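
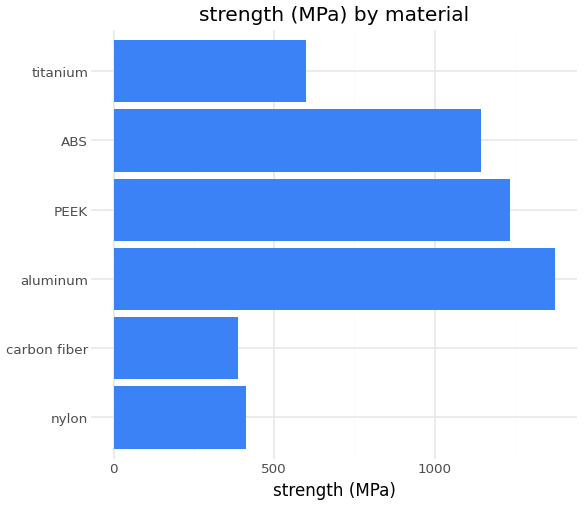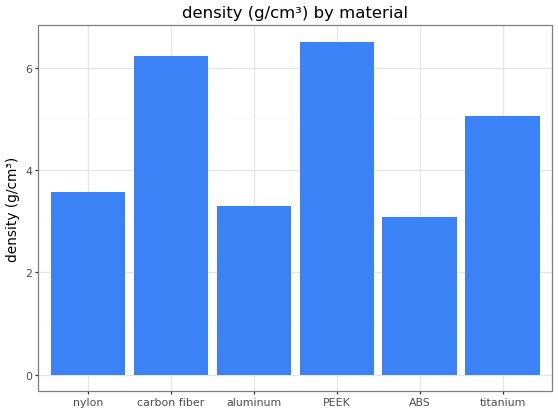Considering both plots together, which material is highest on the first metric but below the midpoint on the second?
aluminum

Chart 2 median density (g/cm³) ≈ 4; below-median materials: nylon, aluminum, ABS. Among those, aluminum has the highest strength (MPa) (≈ 1400).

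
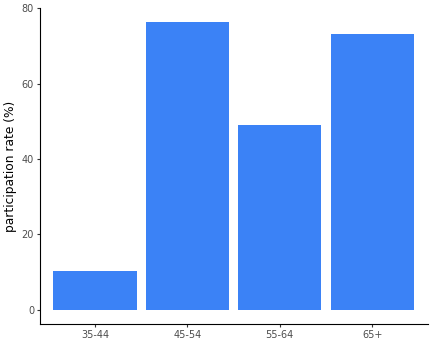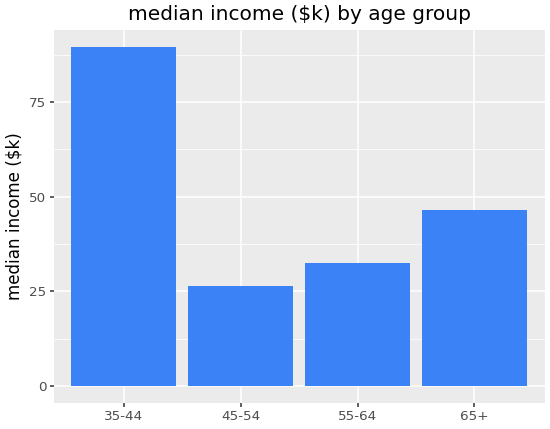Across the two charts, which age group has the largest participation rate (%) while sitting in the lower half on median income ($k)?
Chart 2 median median income ($k) ≈ 40; below-median age groups: 45-54, 55-64. Among those, 45-54 has the highest participation rate (%) (≈ 80).

45-54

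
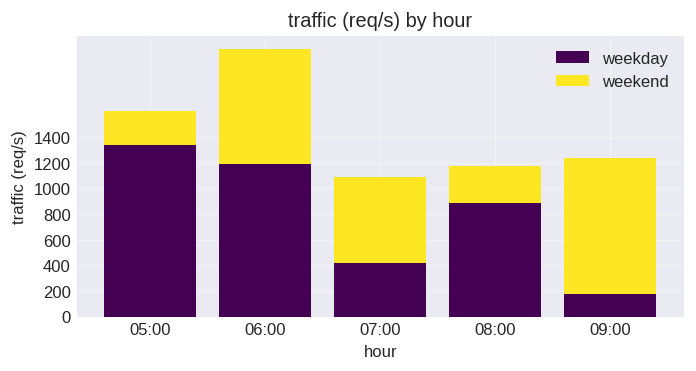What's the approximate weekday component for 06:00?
≈ 1200

weekday top ≈ 1200, bottom ≈ 0; segment ≈ 1200.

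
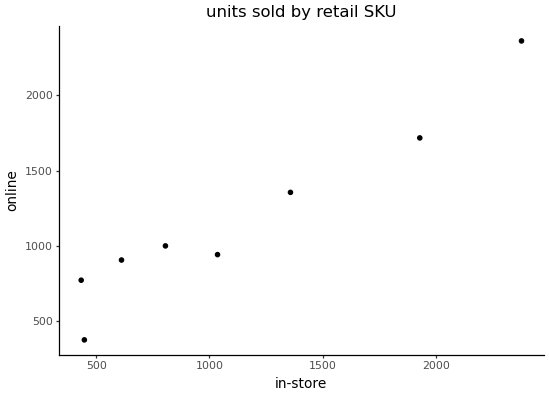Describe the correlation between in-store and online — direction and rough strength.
Points are positively correlated; strong (|r| ≈ 1.0).

positive, strong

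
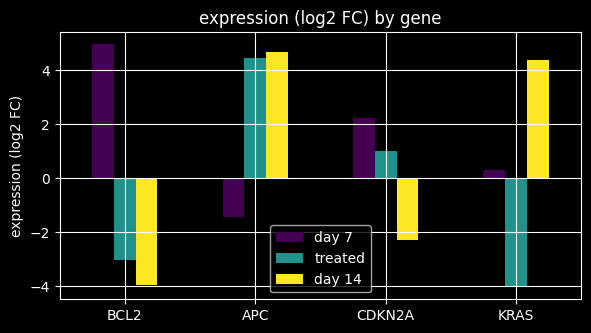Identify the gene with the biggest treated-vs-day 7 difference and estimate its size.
BCL2: treated ≈ -3, day 7 ≈ 5 → gap ≈ 8. Next-largest (APC) is only ≈ 5.

BCL2, ≈ 8 log2 FC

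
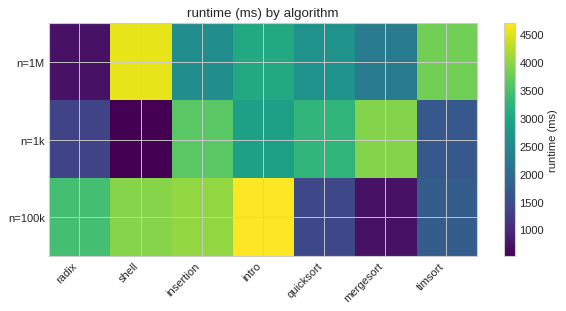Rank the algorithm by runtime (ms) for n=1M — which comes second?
timsort

Top 3 for n=1M: shell ≈ 4500, timsort ≈ 4000, intro ≈ 3000.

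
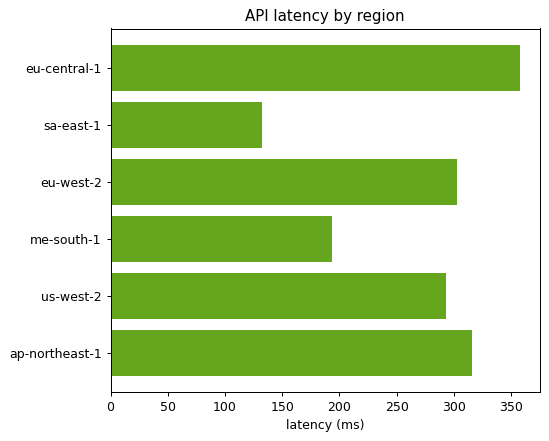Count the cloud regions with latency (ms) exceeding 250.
Above 250: eu-central-1, eu-west-2, us-west-2, ap-northeast-1.

4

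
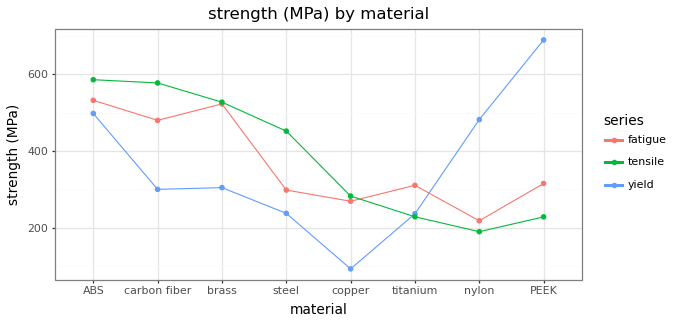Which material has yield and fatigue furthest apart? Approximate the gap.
PEEK: yield ≈ 700, fatigue ≈ 300 → gap ≈ 400. Next-largest (nylon) is only ≈ 300.

PEEK, ≈ 400 MPa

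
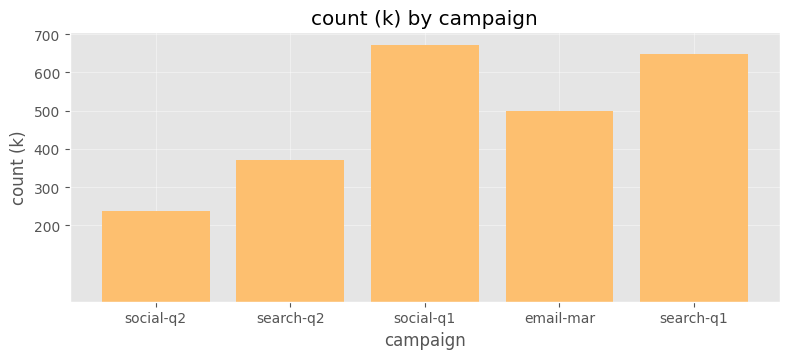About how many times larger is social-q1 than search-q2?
≈ 1.75×

social-q1 ≈ 700, search-q2 ≈ 400; 700/400 ≈ 1.75.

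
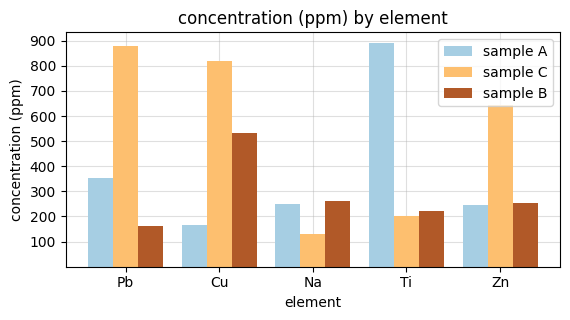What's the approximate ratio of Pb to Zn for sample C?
≈ 1.5×

Pb ≈ 900, Zn ≈ 600; 900/600 ≈ 1.5.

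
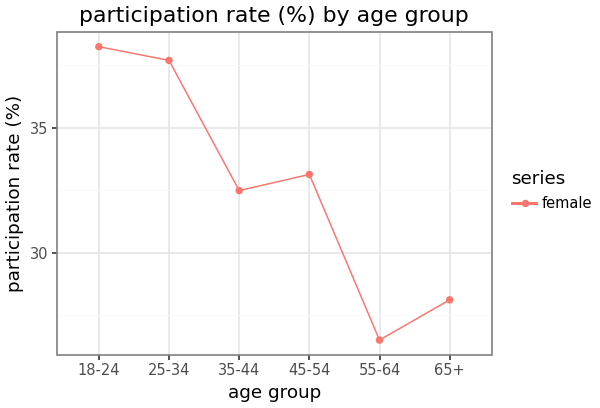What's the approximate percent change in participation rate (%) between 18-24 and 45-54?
≈ -13.2%

18-24 ≈ 38, 45-54 ≈ 33; (33 − 38) / 38 ≈ -13.2%.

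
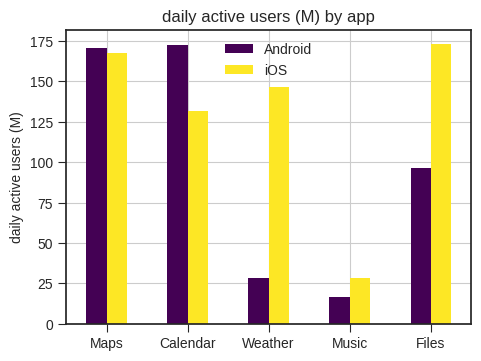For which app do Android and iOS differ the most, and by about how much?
Weather, ≈ 120 M

Weather: Android ≈ 20, iOS ≈ 140 → gap ≈ 120. Next-largest (Files) is only ≈ 80.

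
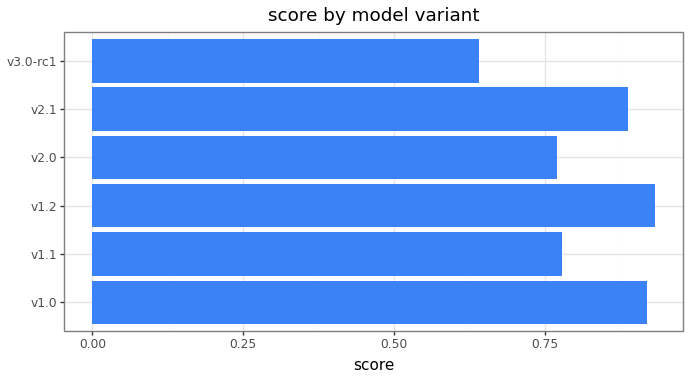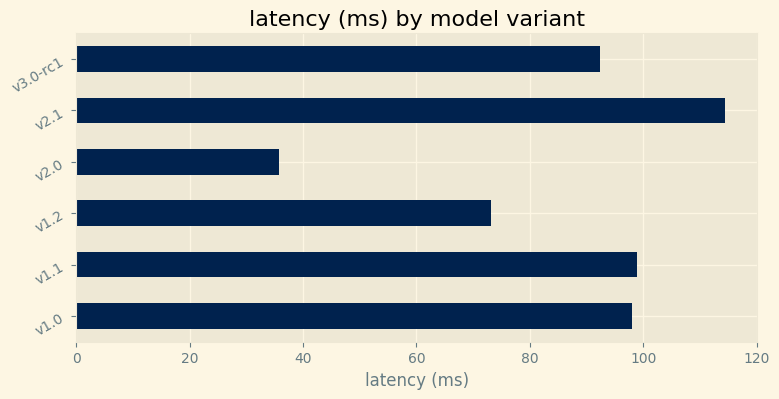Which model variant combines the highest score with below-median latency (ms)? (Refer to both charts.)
Chart 2 median latency (ms) ≈ 100; below-median model variants: v1.2, v2.0, v3.0-rc1. Among those, v1.2 has the highest score (≈ 0.9).

v1.2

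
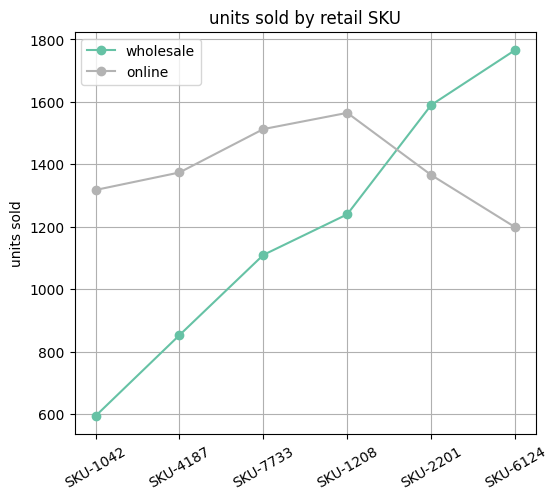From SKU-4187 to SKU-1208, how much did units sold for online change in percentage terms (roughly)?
SKU-4187 ≈ 1400, SKU-1208 ≈ 1600; (1600 − 1400) / 1400 ≈ +14.3%.

≈ +14.3%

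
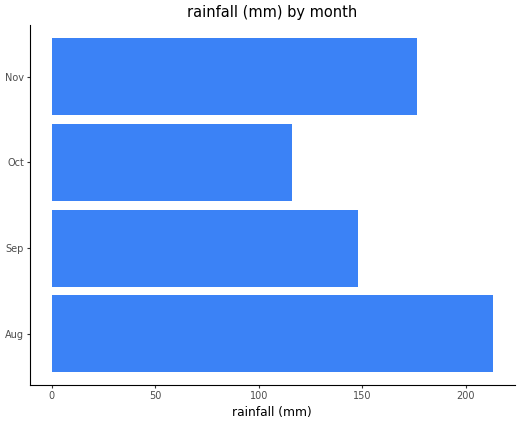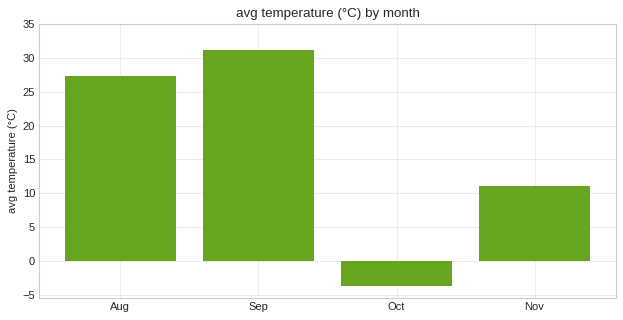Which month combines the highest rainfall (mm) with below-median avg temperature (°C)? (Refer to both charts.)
Chart 2 median avg temperature (°C) ≈ 20; below-median months: Oct, Nov. Among those, Nov has the highest rainfall (mm) (≈ 180).

Nov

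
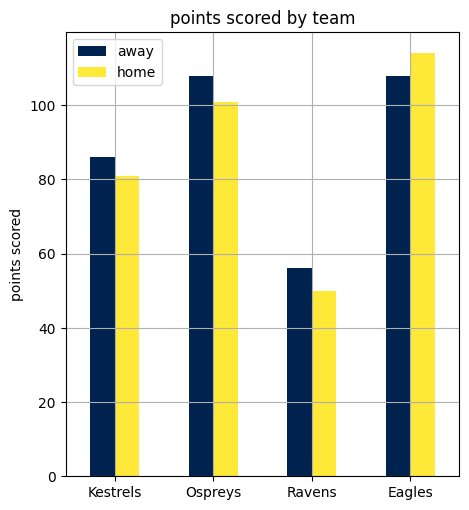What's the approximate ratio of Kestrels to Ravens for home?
Kestrels ≈ 80, Ravens ≈ 50; 80/50 ≈ 1.6.

≈ 1.6×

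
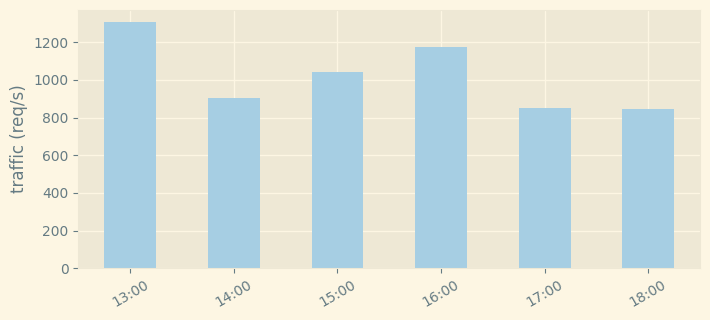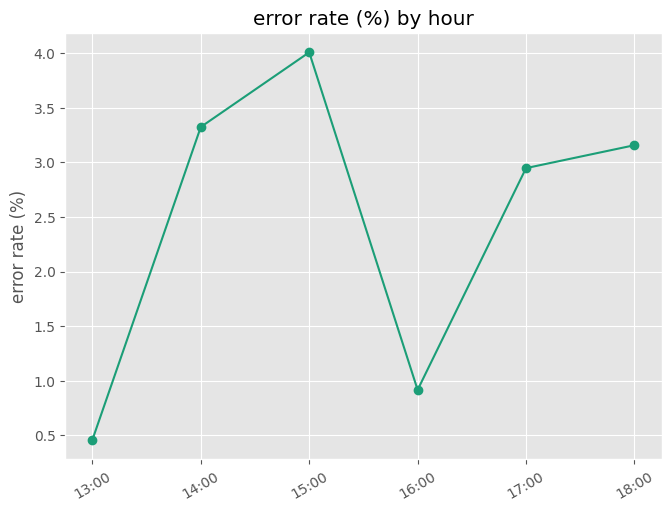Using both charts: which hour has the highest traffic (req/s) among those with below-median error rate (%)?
Chart 2 median error rate (%) ≈ 3; below-median hours: 13:00, 16:00, 17:00. Among those, 13:00 has the highest traffic (req/s) (≈ 1400).

13:00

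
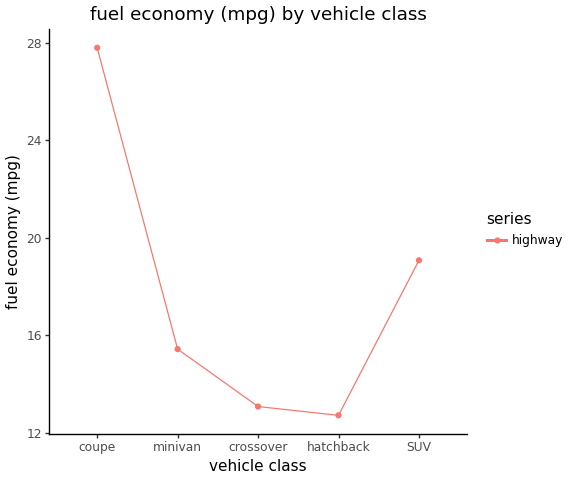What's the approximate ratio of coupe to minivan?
≈ 1.75×

coupe ≈ 28, minivan ≈ 16; 28/16 ≈ 1.75.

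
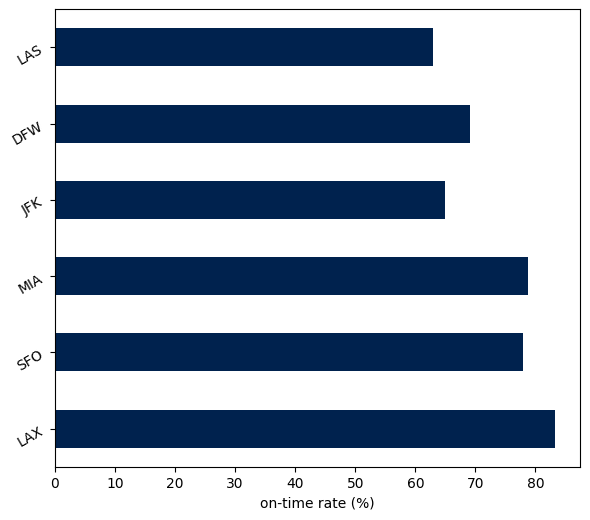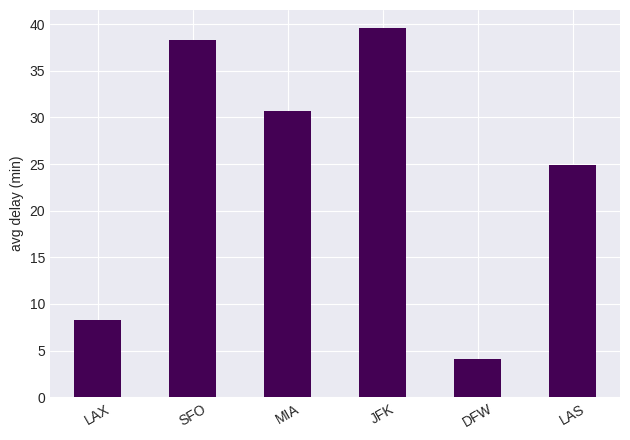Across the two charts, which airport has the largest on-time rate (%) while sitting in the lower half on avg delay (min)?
LAX

Chart 2 median avg delay (min) ≈ 30; below-median airports: LAX, DFW, LAS. Among those, LAX has the highest on-time rate (%) (≈ 80).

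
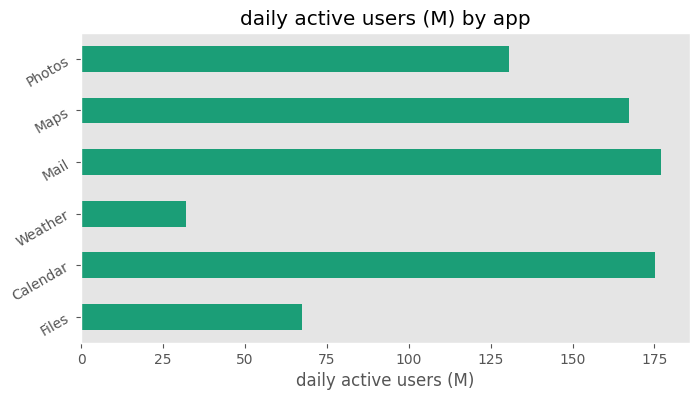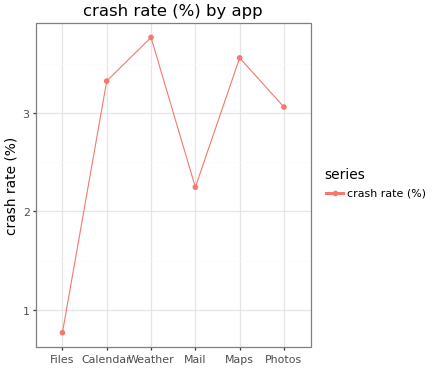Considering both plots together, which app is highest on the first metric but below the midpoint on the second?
Chart 2 median crash rate (%) ≈ 3; below-median apps: Files, Mail, Photos. Among those, Mail has the highest daily active users (M) (≈ 180).

Mail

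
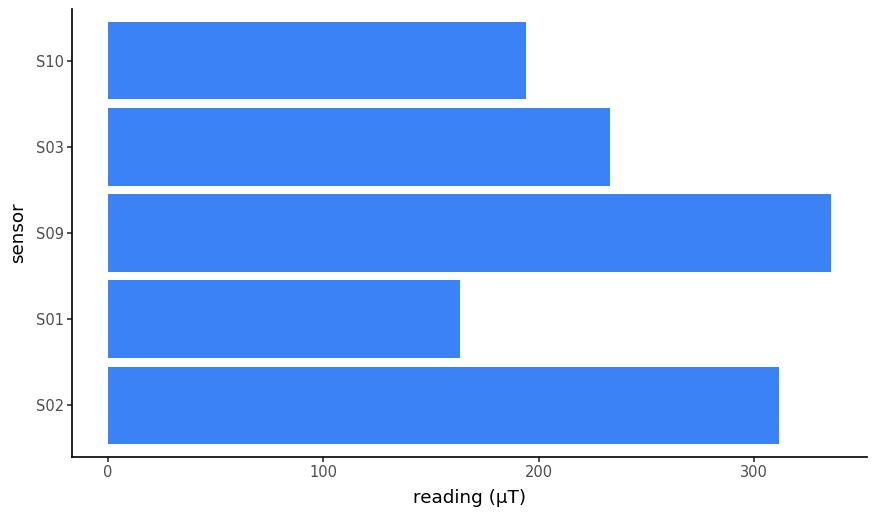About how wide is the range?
≈ 200

Max S09 ≈ 350, min S01 ≈ 150; range ≈ 200.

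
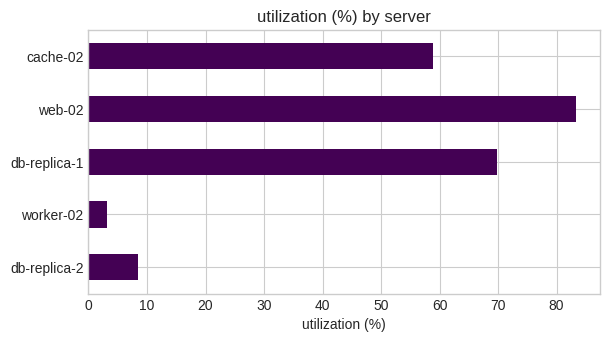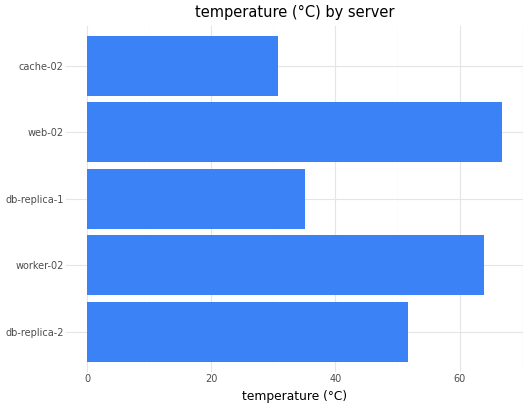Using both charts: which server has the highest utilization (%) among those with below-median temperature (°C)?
db-replica-1

Chart 2 median temperature (°C) ≈ 50; below-median servers: db-replica-1, cache-02. Among those, db-replica-1 has the highest utilization (%) (≈ 70).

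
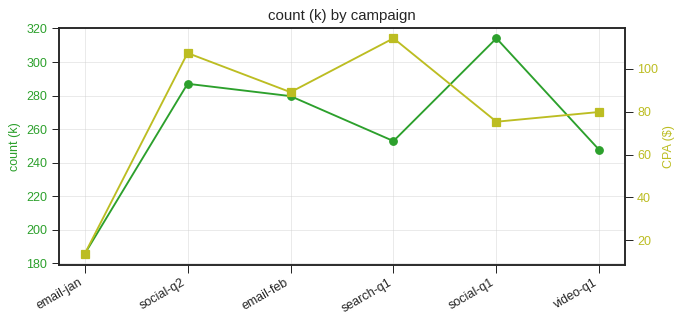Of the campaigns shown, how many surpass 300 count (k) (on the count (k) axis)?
Above 300: social-q1.

1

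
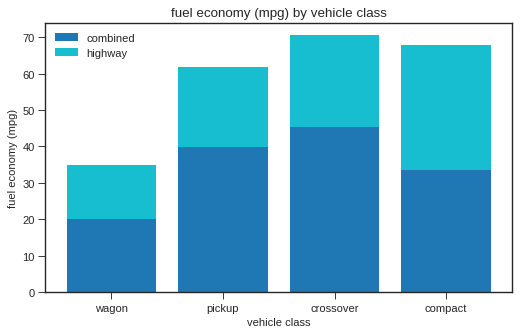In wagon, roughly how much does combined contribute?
≈ 20

combined top ≈ 20, bottom ≈ 0; segment ≈ 20.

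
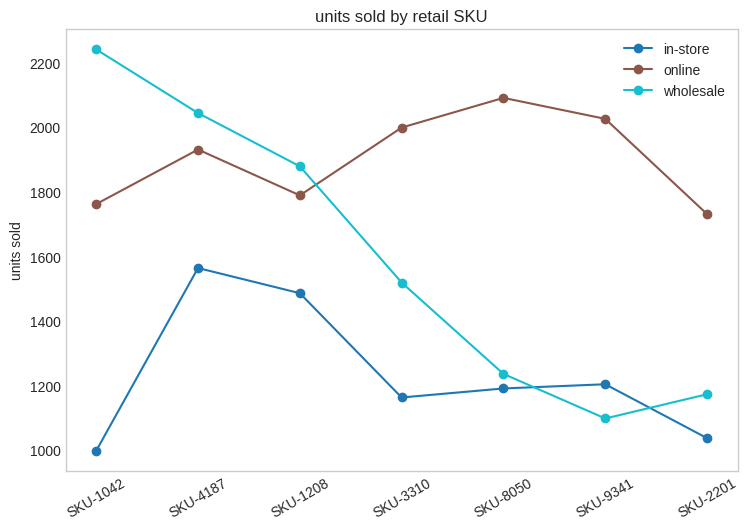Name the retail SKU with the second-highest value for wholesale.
Top 3 for wholesale: SKU-1042 ≈ 2200, SKU-4187 ≈ 2000, SKU-1208 ≈ 1800.

SKU-4187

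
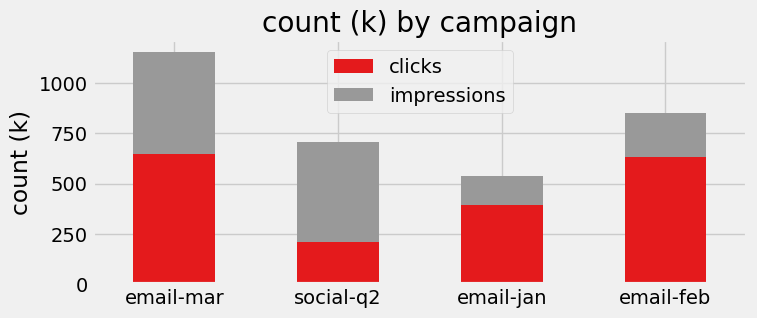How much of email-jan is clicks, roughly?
clicks top ≈ 400, bottom ≈ 0; segment ≈ 400.

≈ 400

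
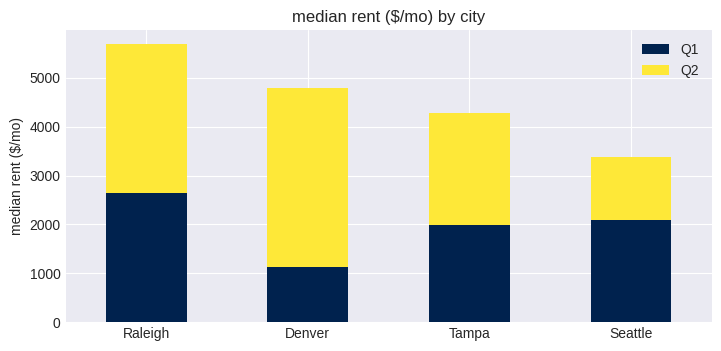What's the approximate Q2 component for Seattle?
Q2 top ≈ 3500, bottom ≈ 2000; segment ≈ 1500.

≈ 1500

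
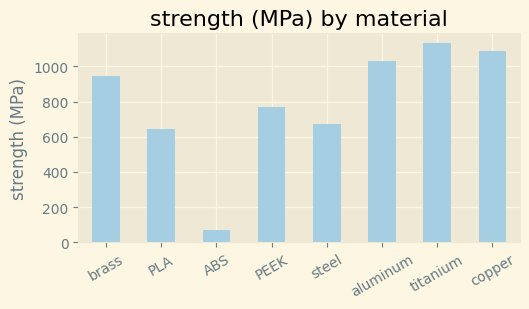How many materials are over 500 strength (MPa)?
7

Above 500: brass, PLA, PEEK, steel, aluminum, titanium, copper.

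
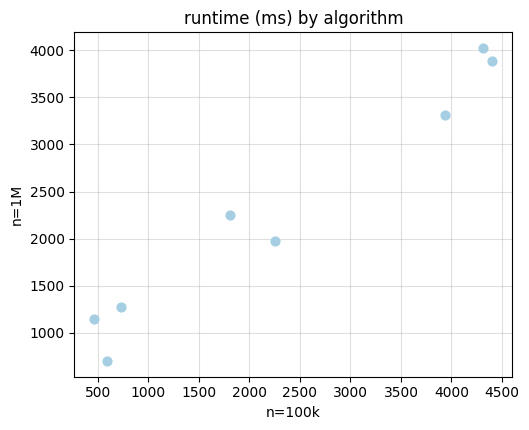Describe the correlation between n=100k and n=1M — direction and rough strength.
Points are positively correlated; strong (|r| ≈ 1.0).

positive, strong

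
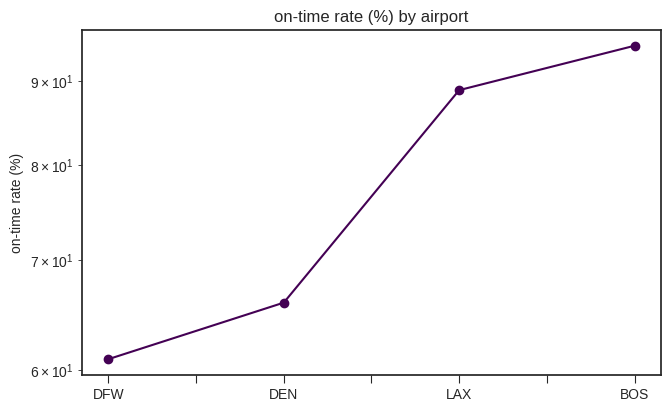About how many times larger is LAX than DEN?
LAX ≈ 90, DEN ≈ 65; 90/65 ≈ 1.38.

≈ 1.38×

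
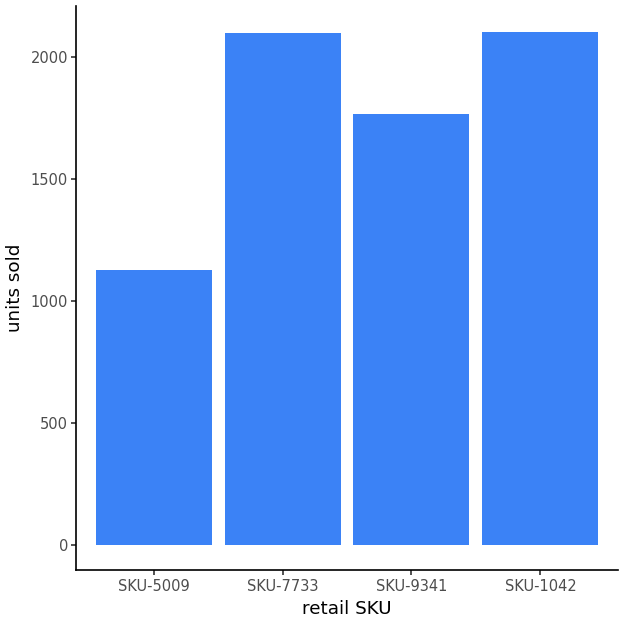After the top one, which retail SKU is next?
SKU-7733

Top 3: SKU-1042 ≈ 2200, SKU-7733 ≈ 2000, SKU-9341 ≈ 1800.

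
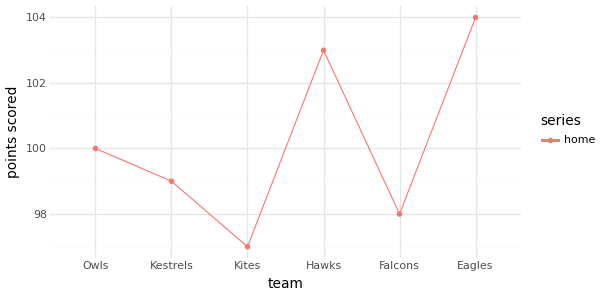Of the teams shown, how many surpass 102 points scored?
2

Above 102: Hawks, Eagles.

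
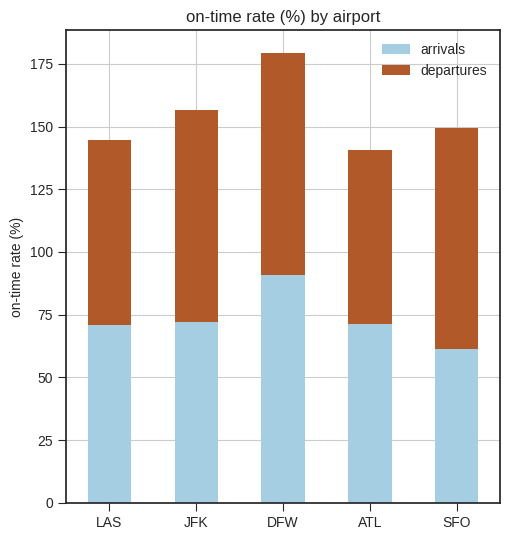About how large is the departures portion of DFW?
departures top ≈ 180, bottom ≈ 100; segment ≈ 80.

≈ 80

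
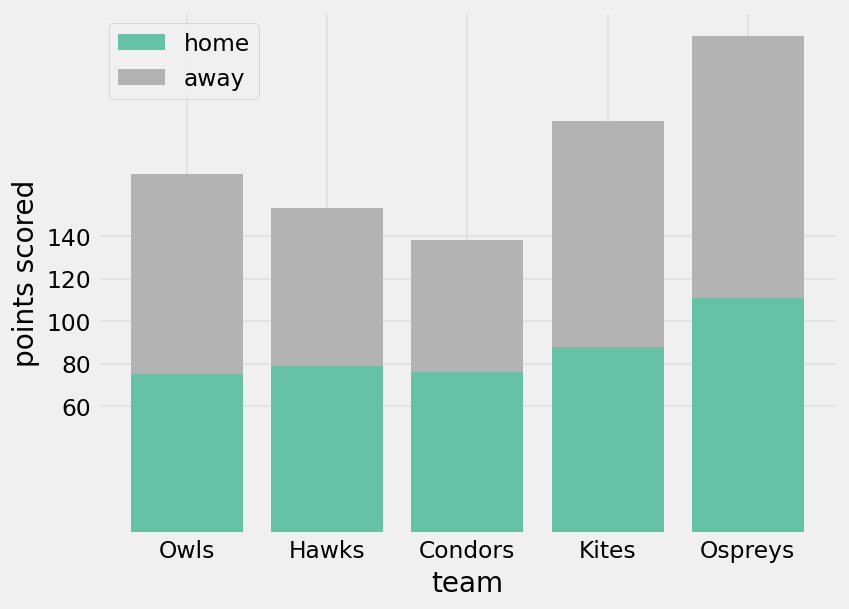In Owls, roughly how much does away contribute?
away top ≈ 160, bottom ≈ 80; segment ≈ 80.

≈ 80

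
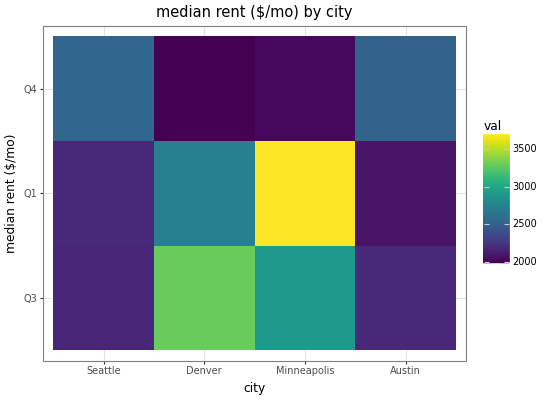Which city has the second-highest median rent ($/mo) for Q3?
Top 3 for Q3: Denver ≈ 3400, Minneapolis ≈ 3000, Austin ≈ 2200.

Minneapolis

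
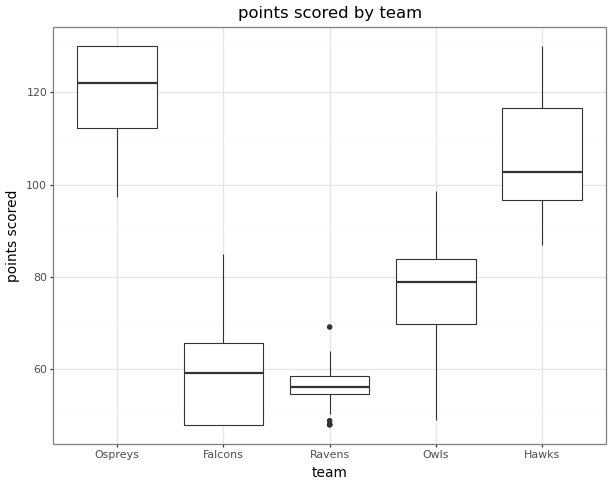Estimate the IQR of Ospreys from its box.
≈ 20

Q3 ≈ 130, Q1 ≈ 110; IQR ≈ 20.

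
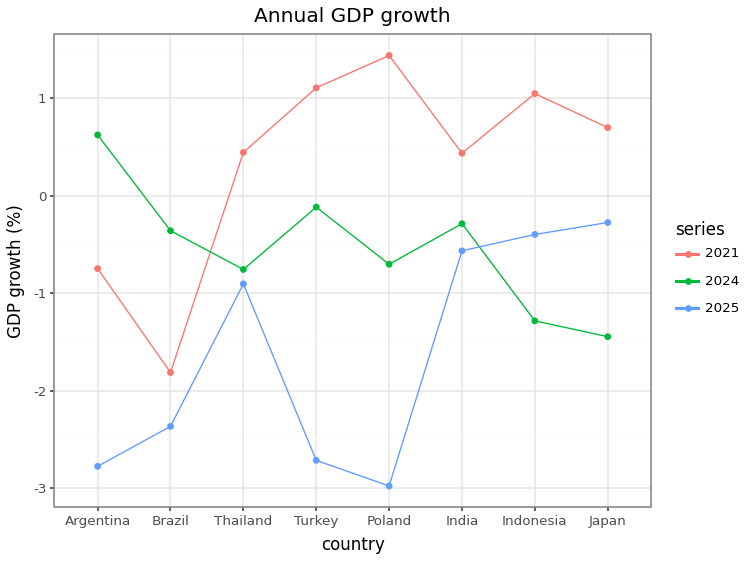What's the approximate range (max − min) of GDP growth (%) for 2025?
≈ 2.5

Max Japan ≈ -0.5, min Poland ≈ -3.0; range ≈ 2.5.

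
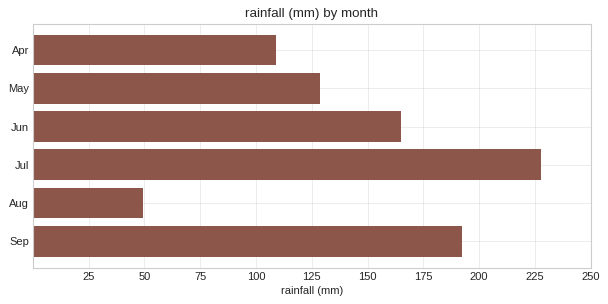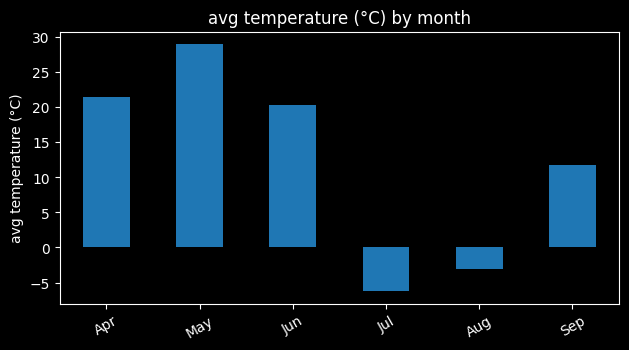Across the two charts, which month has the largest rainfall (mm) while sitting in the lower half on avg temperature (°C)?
Chart 2 median avg temperature (°C) ≈ 15; below-median months: Jul, Aug, Sep. Among those, Jul has the highest rainfall (mm) (≈ 225).

Jul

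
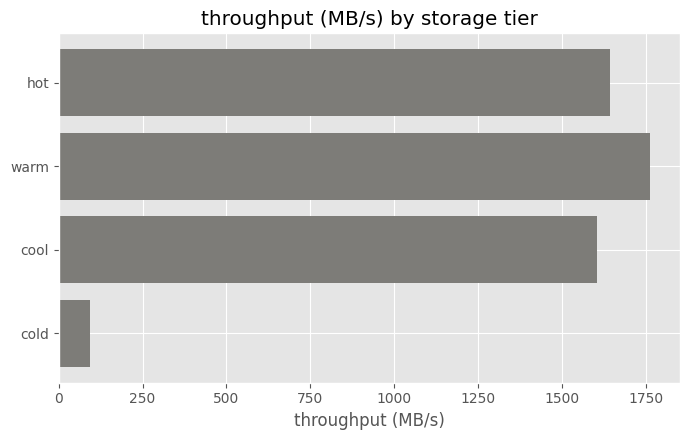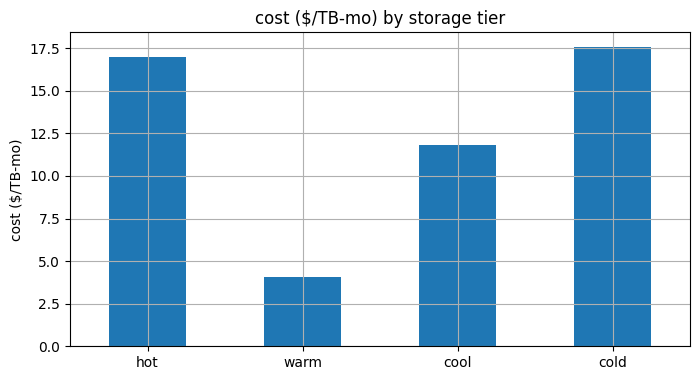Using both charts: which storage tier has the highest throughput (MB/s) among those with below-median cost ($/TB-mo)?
Chart 2 median cost ($/TB-mo) ≈ 14; below-median storage tiers: warm, cool. Among those, warm has the highest throughput (MB/s) (≈ 1800).

warm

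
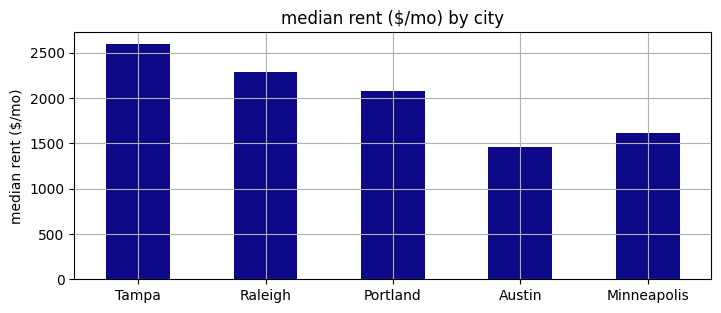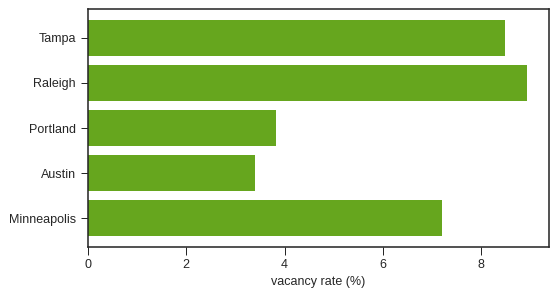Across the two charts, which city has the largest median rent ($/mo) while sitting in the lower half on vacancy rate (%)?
Portland

Chart 2 median vacancy rate (%) ≈ 7; below-median cities: Portland, Austin. Among those, Portland has the highest median rent ($/mo) (≈ 2000).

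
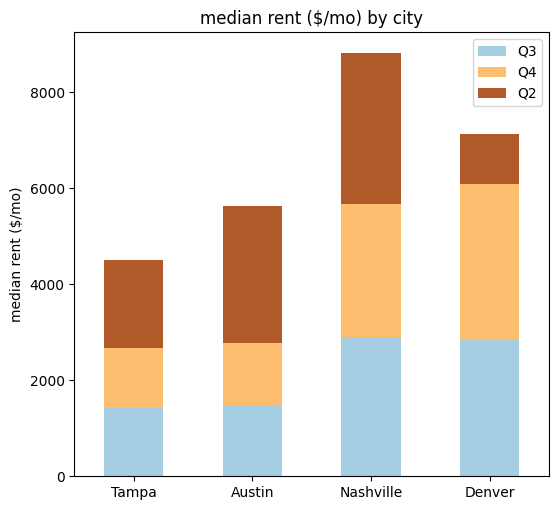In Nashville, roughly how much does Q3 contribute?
Q3 top ≈ 3000, bottom ≈ 0; segment ≈ 3000.

≈ 3000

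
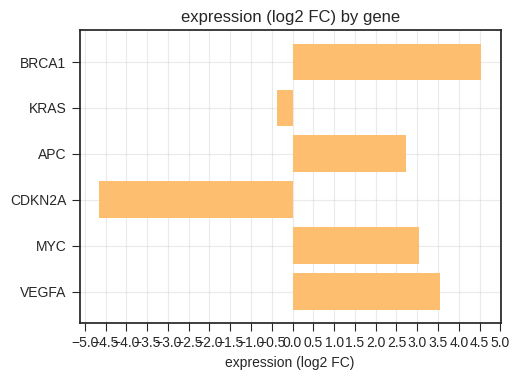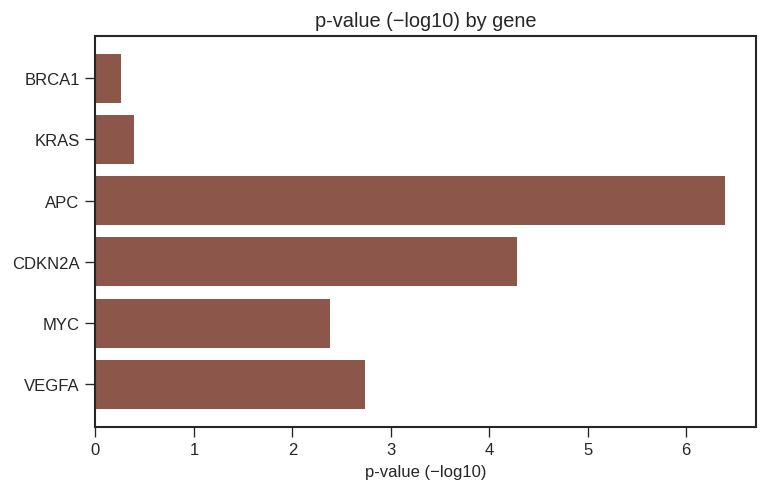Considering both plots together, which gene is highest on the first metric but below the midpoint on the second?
Chart 2 median p-value (−log10) ≈ 3; below-median genes: BRCA1, KRAS, MYC. Among those, BRCA1 has the highest expression (log2 FC) (≈ 4.5).

BRCA1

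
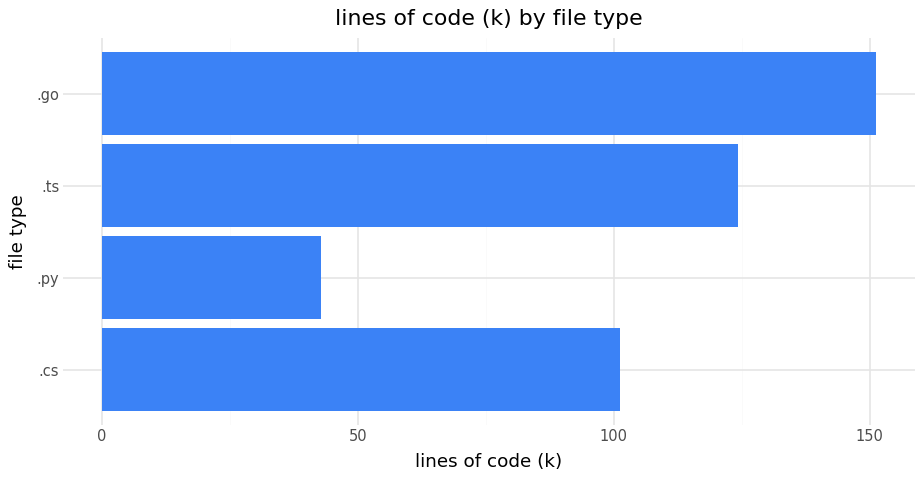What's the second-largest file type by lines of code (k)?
.ts

Top 3: .go ≈ 160, .ts ≈ 120, .cs ≈ 100.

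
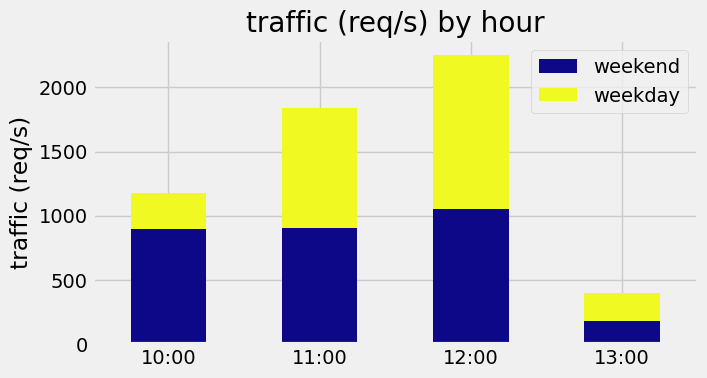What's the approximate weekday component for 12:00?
weekday top ≈ 2200, bottom ≈ 1000; segment ≈ 1200.

≈ 1200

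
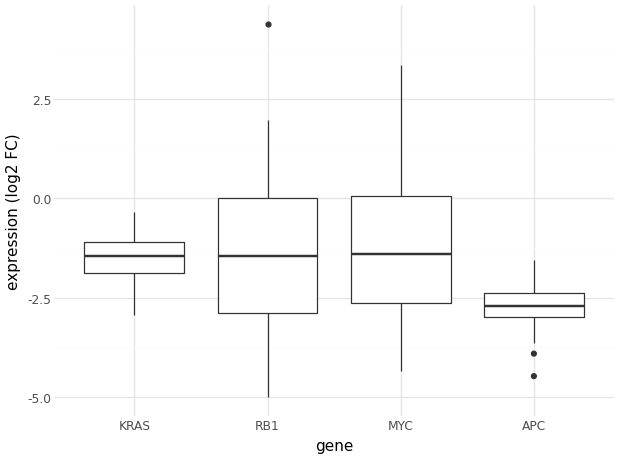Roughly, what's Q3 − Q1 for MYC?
≈ 2.6

Q3 ≈ 0.0, Q1 ≈ -2.6; IQR ≈ 2.6.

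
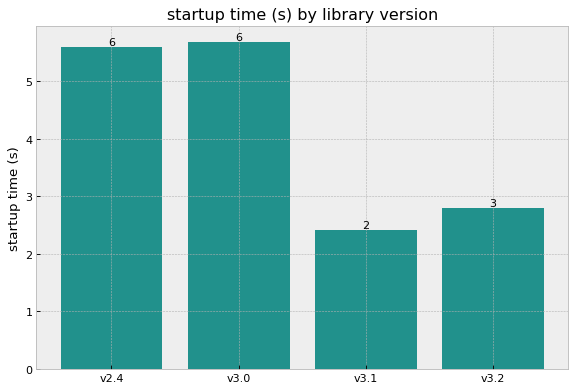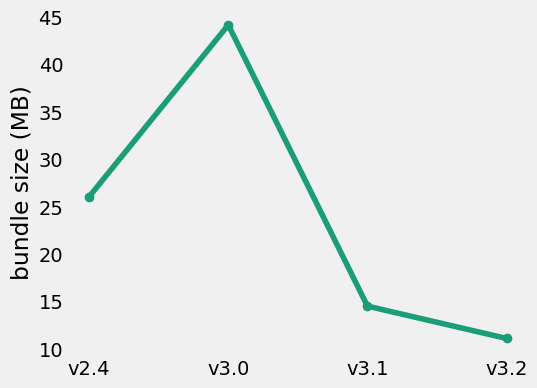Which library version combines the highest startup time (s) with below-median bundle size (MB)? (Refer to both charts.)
Chart 2 median bundle size (MB) ≈ 20; below-median library versions: v3.1, v3.2. Among those, v3.2 has the highest startup time (s) (≈ 3).

v3.2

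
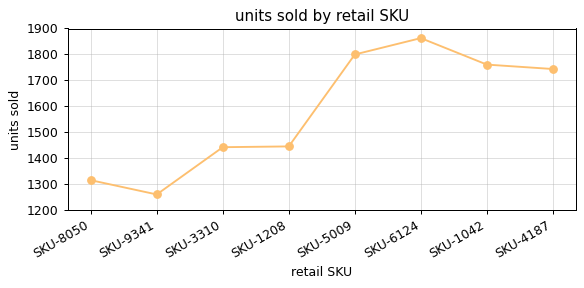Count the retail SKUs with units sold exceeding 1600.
4

Above 1600: SKU-5009, SKU-6124, SKU-1042, SKU-4187.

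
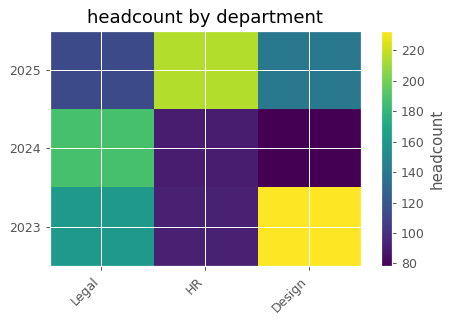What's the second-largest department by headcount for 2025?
Design

Top 3 for 2025: HR ≈ 220, Design ≈ 140, Legal ≈ 120.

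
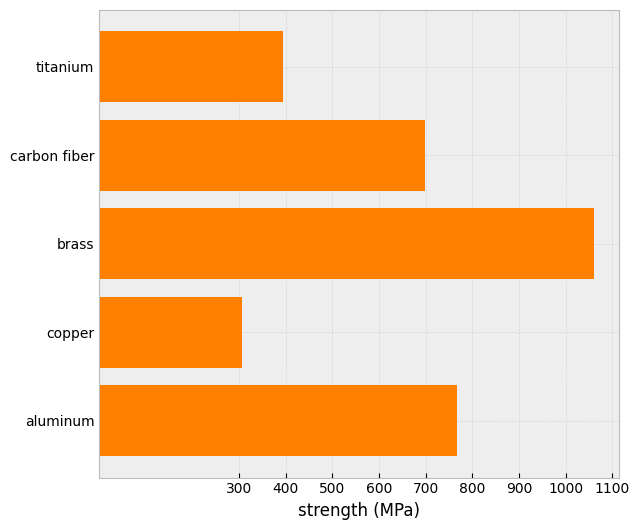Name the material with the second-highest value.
Top 3: brass ≈ 1100, aluminum ≈ 800, carbon fiber ≈ 700.

aluminum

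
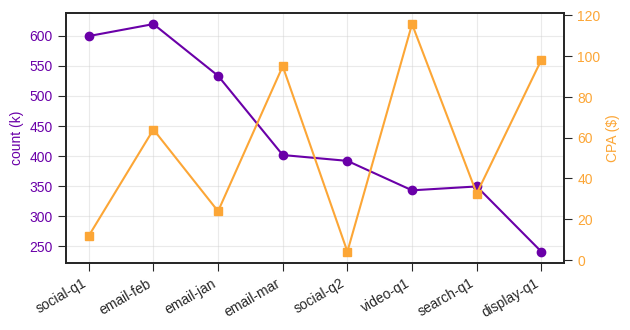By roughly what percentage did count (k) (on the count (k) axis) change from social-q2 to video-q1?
social-q2 ≈ 400, video-q1 ≈ 350; (350 − 400) / 400 ≈ -12.5%.

≈ -12.5%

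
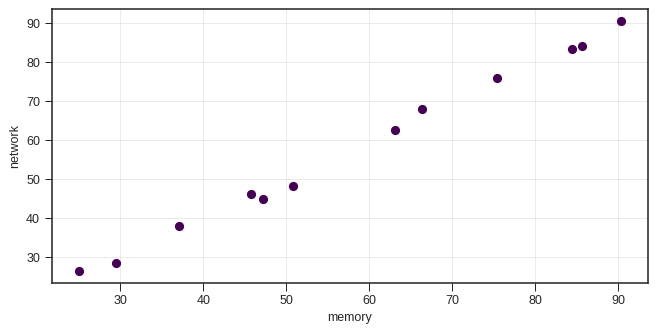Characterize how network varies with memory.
positive, strong

Points are positively correlated; strong (|r| ≈ 1.0).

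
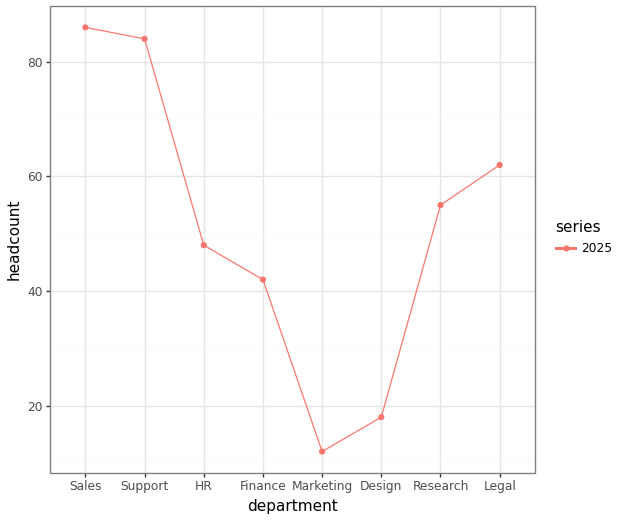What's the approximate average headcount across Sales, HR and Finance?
(90 + 50 + 40) / 3 ≈ 60.

≈ 60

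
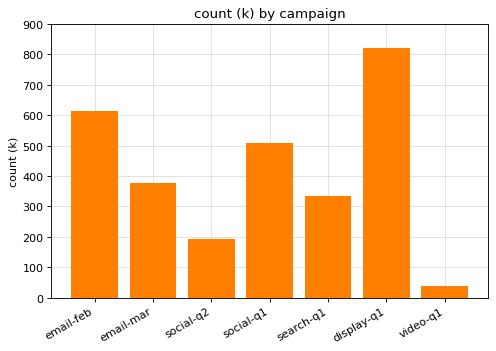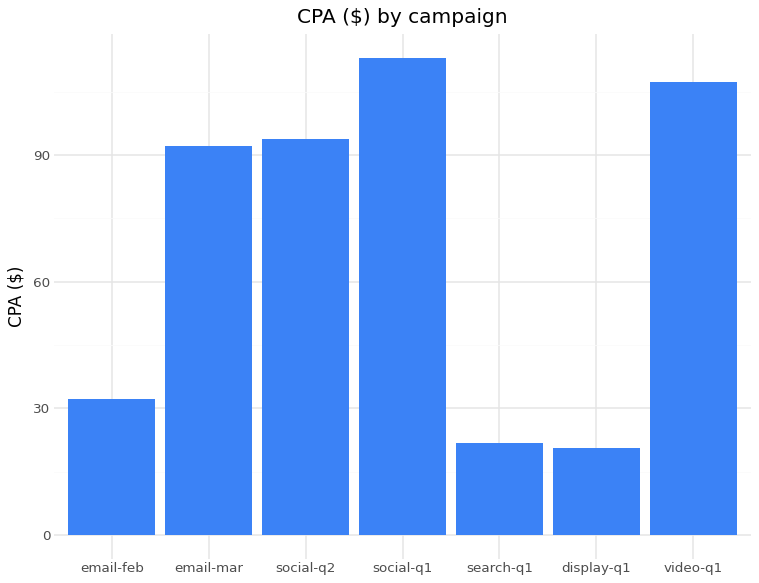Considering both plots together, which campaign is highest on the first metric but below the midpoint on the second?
display-q1

Chart 2 median CPA ($) ≈ 100; below-median campaigns: email-feb, search-q1, display-q1. Among those, display-q1 has the highest count (k) (≈ 800).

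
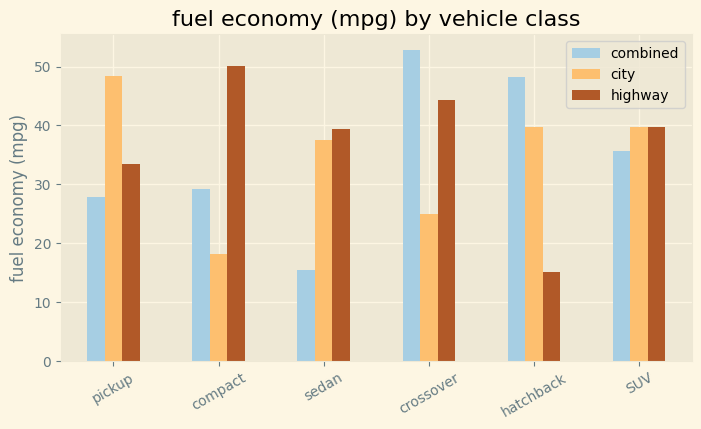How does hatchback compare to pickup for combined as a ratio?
hatchback ≈ 50, pickup ≈ 30; 50/30 ≈ 1.67.

≈ 1.67×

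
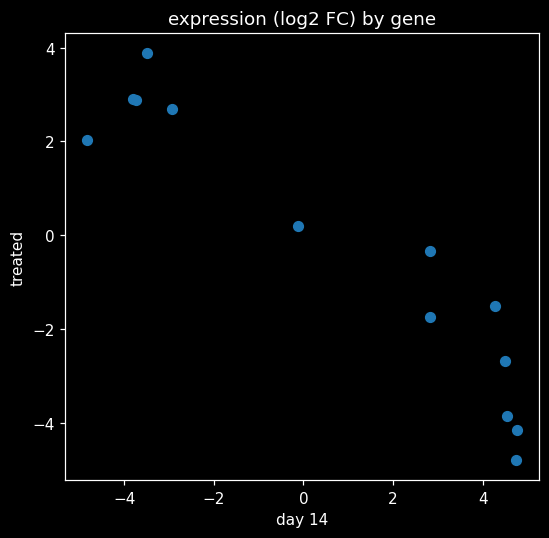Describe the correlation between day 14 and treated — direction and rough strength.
negative, strong

Points are negatively correlated; strong (|r| ≈ 0.9).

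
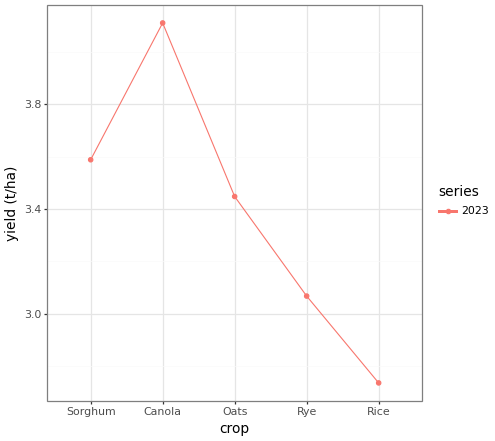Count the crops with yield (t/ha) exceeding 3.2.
Above 3.2: Sorghum, Canola, Oats.

3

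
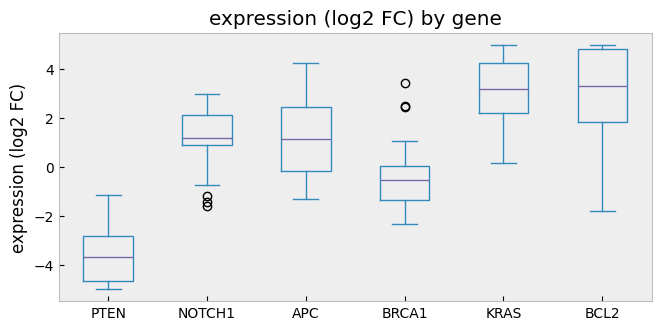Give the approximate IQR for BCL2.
Q3 ≈ 5, Q1 ≈ 2; IQR ≈ 3.

≈ 3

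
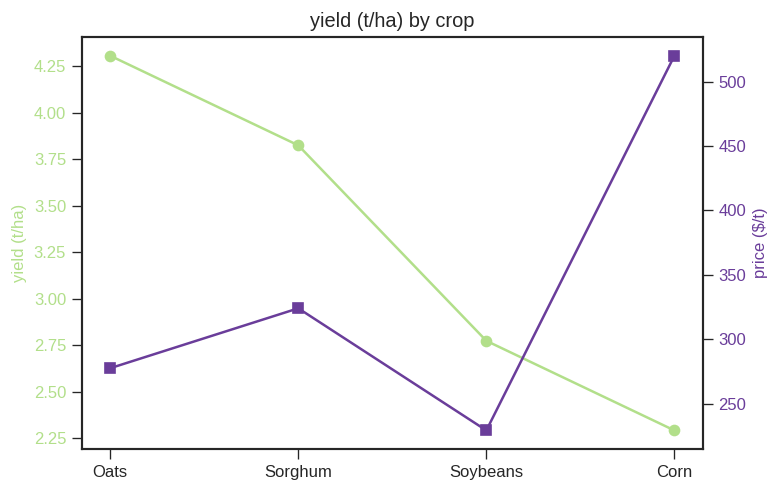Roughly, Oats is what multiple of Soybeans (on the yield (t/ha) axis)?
Oats ≈ 4.4, Soybeans ≈ 2.8; 4.4/2.8 ≈ 1.57.

≈ 1.57×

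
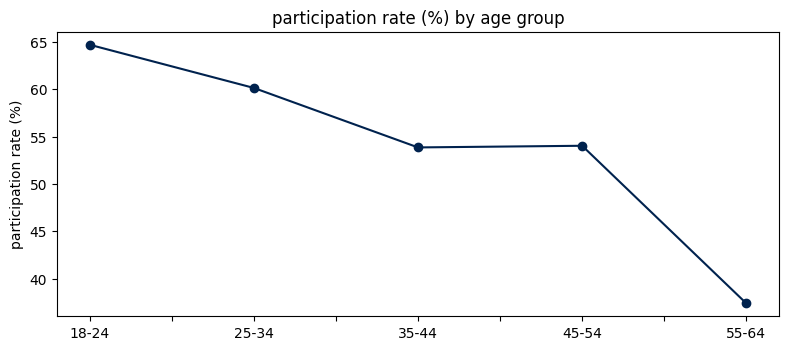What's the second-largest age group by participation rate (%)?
Top 3: 18-24 ≈ 65, 25-34 ≈ 60, 45-54 ≈ 55.

25-34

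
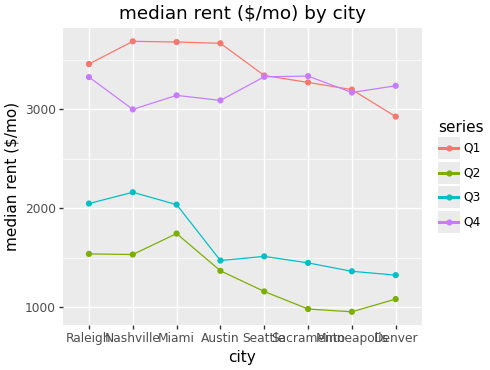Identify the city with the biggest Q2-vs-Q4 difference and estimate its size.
Sacramento, ≈ 2500 $/mo

Sacramento: Q2 ≈ 1000, Q4 ≈ 3500 → gap ≈ 2500. Next-largest (Minneapolis) is only ≈ 2000.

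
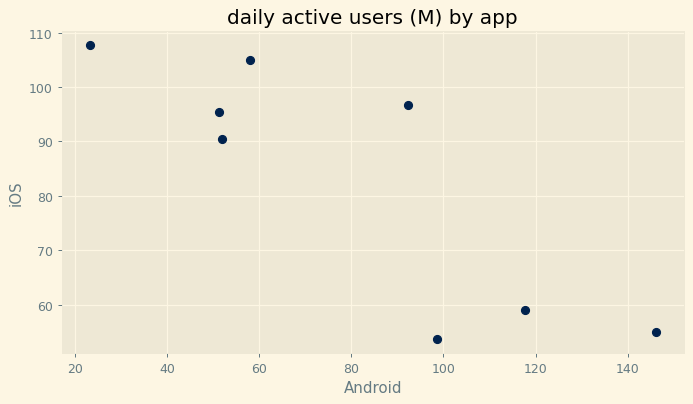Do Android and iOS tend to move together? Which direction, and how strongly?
negative, strong

Points are negatively correlated; strong (|r| ≈ 0.9).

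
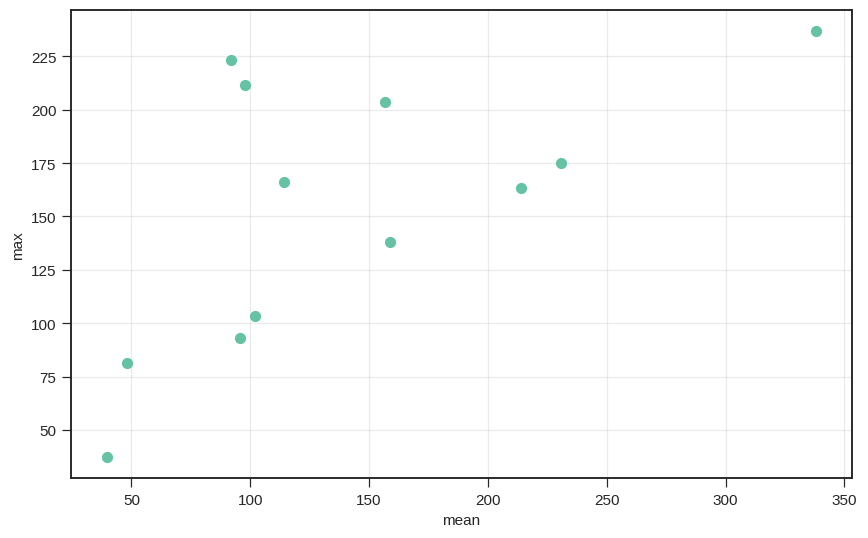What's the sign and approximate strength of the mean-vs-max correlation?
positive, moderate

Points are positively correlated; moderate (|r| ≈ 0.6).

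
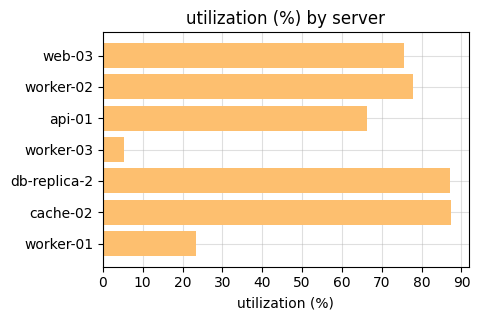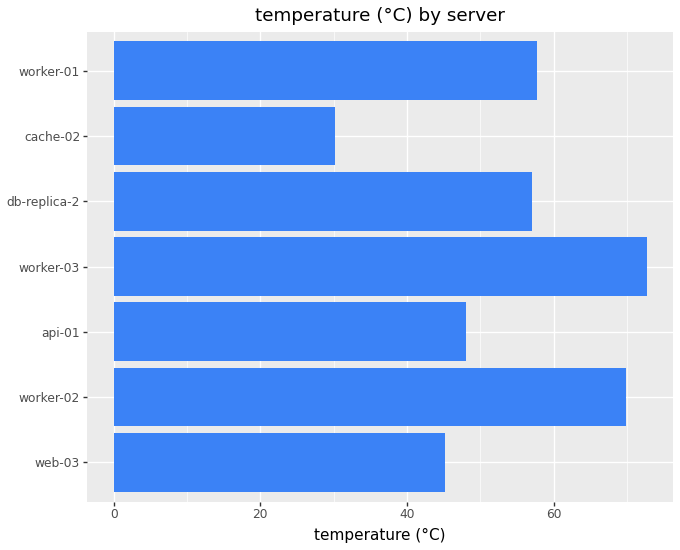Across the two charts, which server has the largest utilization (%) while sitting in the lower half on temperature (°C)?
Chart 2 median temperature (°C) ≈ 60; below-median servers: web-03, api-01, cache-02. Among those, cache-02 has the highest utilization (%) (≈ 90).

cache-02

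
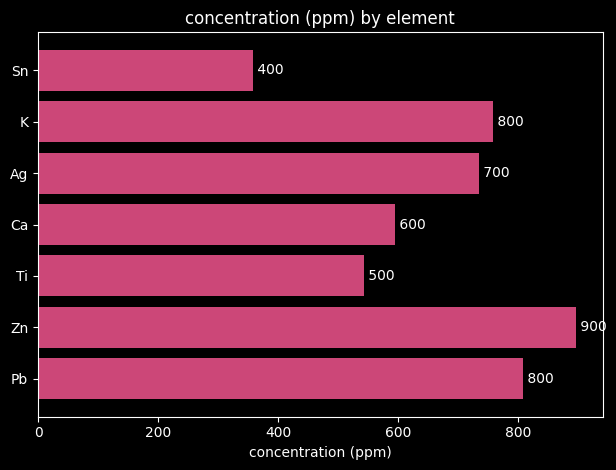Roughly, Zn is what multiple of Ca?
≈ 1.5×

Zn ≈ 900, Ca ≈ 600; 900/600 ≈ 1.5.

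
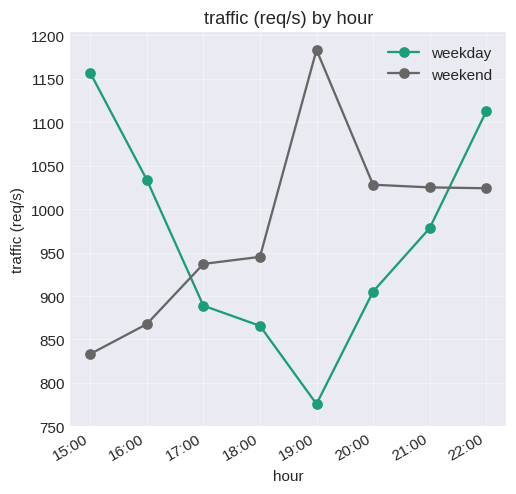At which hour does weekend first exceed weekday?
16:00: weekend ≈ 850 vs weekday ≈ 1050 (not yet); 17:00: weekend ≈ 950 vs weekday ≈ 900 (first crossover).

17:00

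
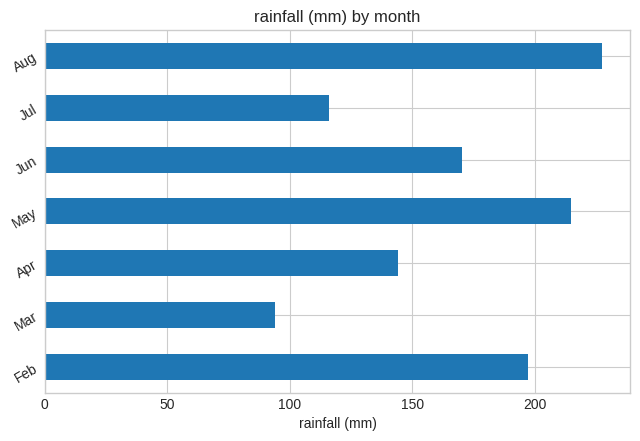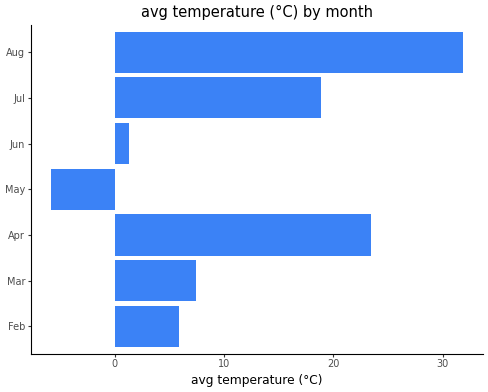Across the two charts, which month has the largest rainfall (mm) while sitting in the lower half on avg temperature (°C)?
Chart 2 median avg temperature (°C) ≈ 5; below-median months: Feb, May, Jun. Among those, May has the highest rainfall (mm) (≈ 225).

May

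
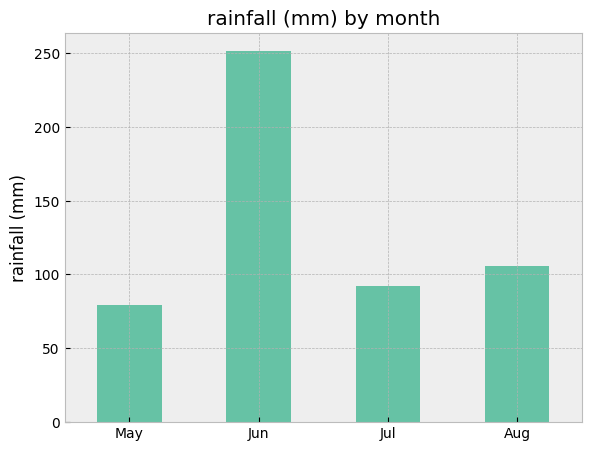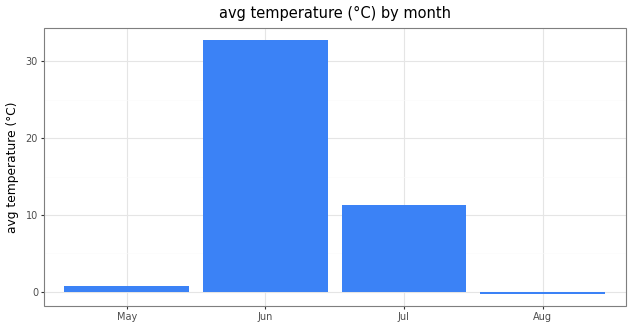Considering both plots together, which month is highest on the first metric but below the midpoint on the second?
Chart 2 median avg temperature (°C) ≈ 5; below-median months: May, Aug. Among those, Aug has the highest rainfall (mm) (≈ 100).

Aug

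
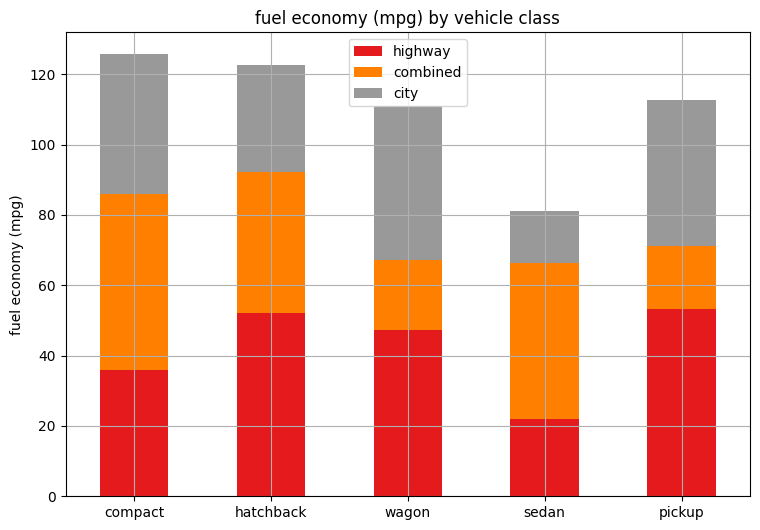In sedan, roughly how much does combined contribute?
≈ 40

combined top ≈ 60, bottom ≈ 20; segment ≈ 40.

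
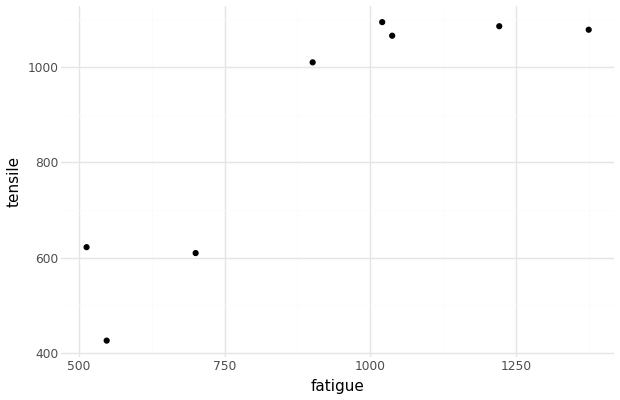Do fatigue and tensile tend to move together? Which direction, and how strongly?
Points are positively correlated; strong (|r| ≈ 0.9).

positive, strong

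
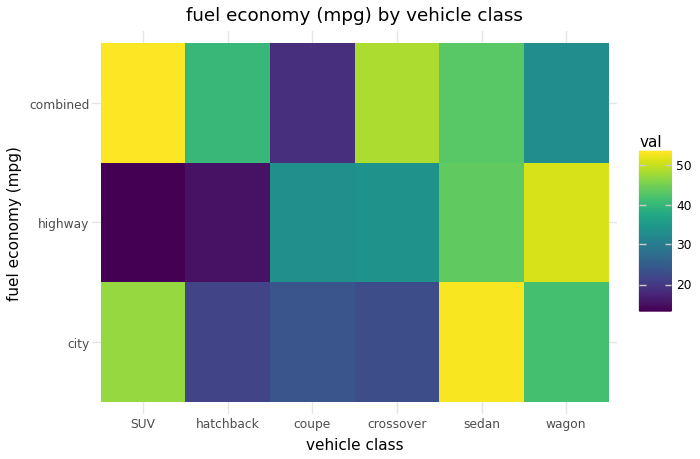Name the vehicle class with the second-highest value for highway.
sedan

Top 3 for highway: wagon ≈ 50, sedan ≈ 45, crossover ≈ 35.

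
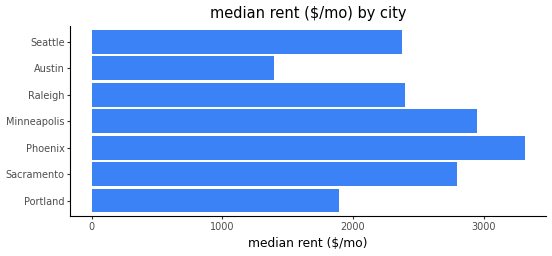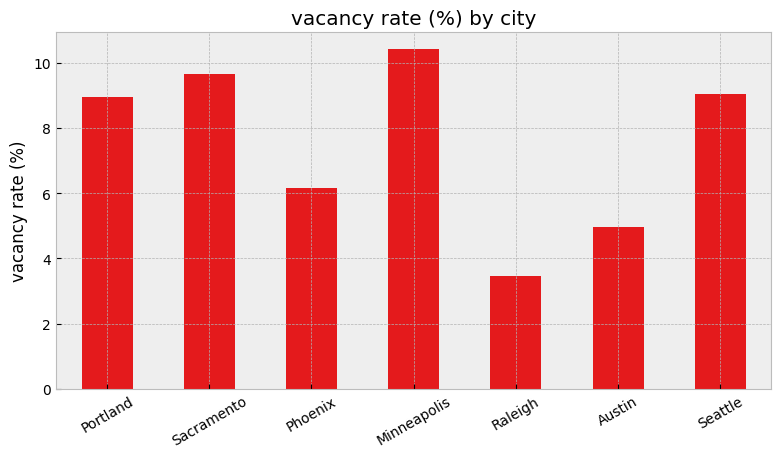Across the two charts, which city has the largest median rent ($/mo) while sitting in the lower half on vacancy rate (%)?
Chart 2 median vacancy rate (%) ≈ 9; below-median cities: Phoenix, Raleigh, Austin. Among those, Phoenix has the highest median rent ($/mo) (≈ 3500).

Phoenix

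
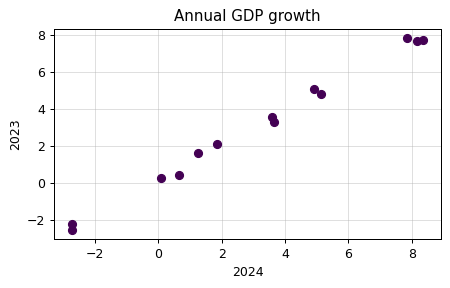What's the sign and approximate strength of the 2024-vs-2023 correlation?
positive, strong

Points are positively correlated; strong (|r| ≈ 1.0).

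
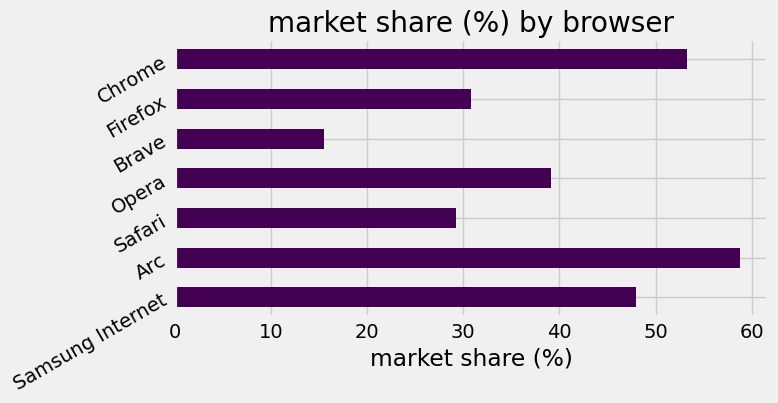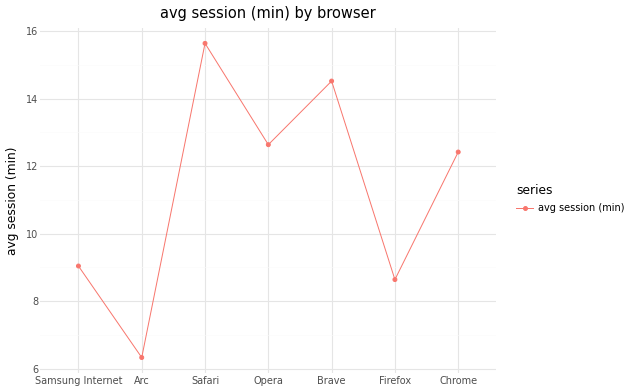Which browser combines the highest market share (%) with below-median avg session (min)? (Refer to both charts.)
Arc

Chart 2 median avg session (min) ≈ 12; below-median browsers: Samsung Internet, Arc, Firefox. Among those, Arc has the highest market share (%) (≈ 60).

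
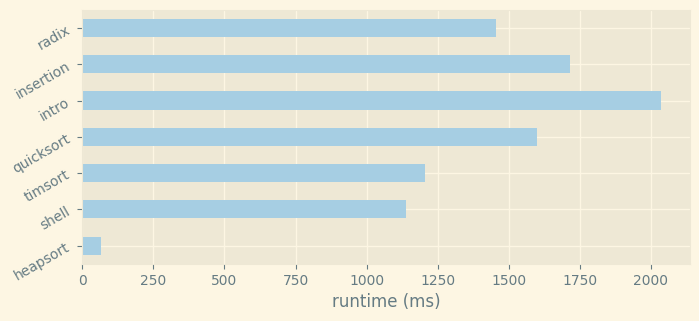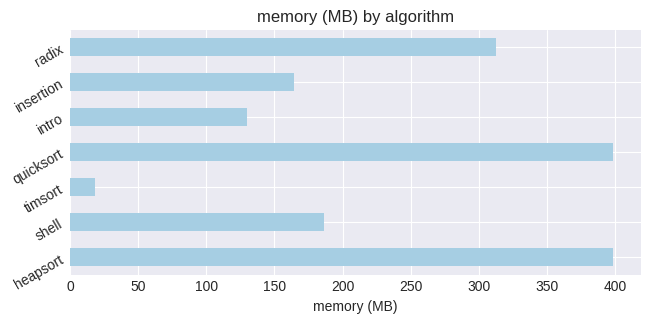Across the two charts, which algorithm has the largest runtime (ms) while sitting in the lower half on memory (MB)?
Chart 2 median memory (MB) ≈ 200; below-median algorithms: timsort, intro, insertion. Among those, intro has the highest runtime (ms) (≈ 2000).

intro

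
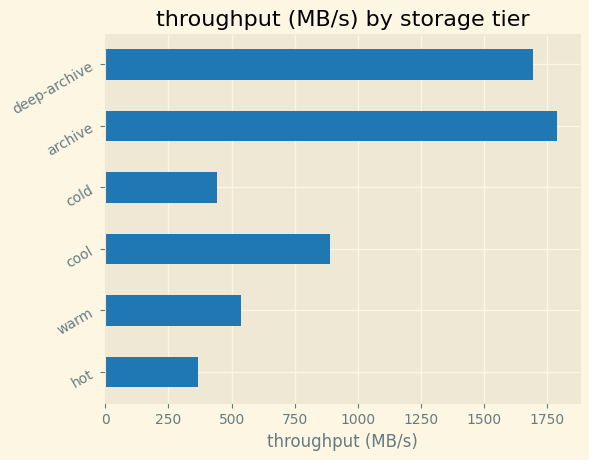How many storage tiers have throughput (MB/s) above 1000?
2

Above 1000: archive, deep-archive.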